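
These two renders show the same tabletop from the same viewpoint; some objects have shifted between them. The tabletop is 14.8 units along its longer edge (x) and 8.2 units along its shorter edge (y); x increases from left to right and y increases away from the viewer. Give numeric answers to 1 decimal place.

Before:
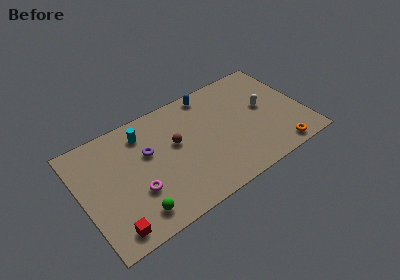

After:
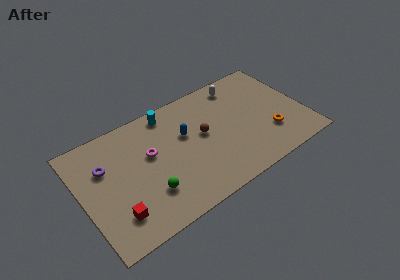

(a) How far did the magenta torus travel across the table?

2.4

The magenta torus was near (3.4, 2.8) before and (4.6, 4.9) after, so it travelled √(1.2² + 2.1²) ≈ 2.4 units.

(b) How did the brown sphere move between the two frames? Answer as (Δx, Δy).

(1.8, -0.3)

From the two frames, the brown sphere sits at roughly (6.3, 4.8) before and (8.1, 4.5) after.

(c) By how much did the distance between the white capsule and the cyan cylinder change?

-3.4

Before: roughly 8.2 units apart; after: 4.8. That's 3.4 units closer together.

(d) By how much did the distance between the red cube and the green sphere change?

+0.6

The distance was about 1.6 in the first image and 2.2 in the second, so they moved 0.6 units further apart.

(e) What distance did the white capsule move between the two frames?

2.8

The white capsule was near (12.3, 4.5) before and (11.0, 7.0) after, so it travelled √(1.3² + 2.5²) ≈ 2.8 units.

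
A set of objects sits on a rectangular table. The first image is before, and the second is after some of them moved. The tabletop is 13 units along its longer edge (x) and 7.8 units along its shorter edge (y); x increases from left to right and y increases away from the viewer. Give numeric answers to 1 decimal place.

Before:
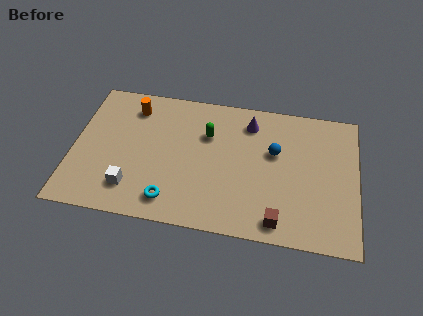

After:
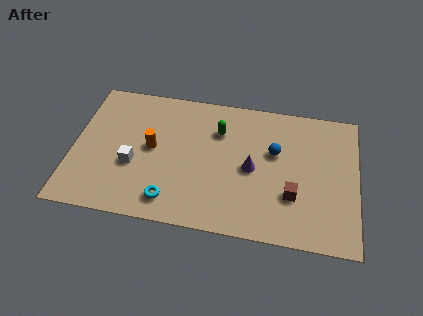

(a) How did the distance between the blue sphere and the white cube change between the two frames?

-0.5

Before: roughly 7.1 units apart; after: 6.6. That's 0.5 units closer together.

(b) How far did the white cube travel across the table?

1.3

The white cube was near (2.8, 1.7) before and (2.8, 3.0) after, so it travelled √(0.0² + 1.3²) ≈ 1.3 units.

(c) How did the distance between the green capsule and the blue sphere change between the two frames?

-0.4

Before: roughly 3.1 units apart; after: 2.7. That's 0.4 units closer together.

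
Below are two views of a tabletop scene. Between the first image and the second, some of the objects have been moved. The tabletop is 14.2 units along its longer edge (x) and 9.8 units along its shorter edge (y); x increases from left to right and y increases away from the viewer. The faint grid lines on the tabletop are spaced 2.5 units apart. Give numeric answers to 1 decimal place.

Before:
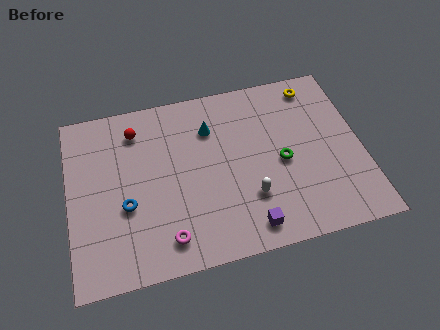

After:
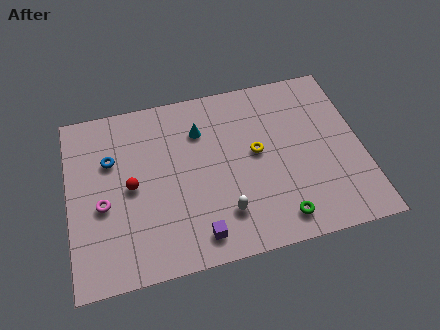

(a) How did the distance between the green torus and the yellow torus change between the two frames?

-0.4

Before: roughly 4.4 units apart; after: 4.0. That's 0.4 units closer together.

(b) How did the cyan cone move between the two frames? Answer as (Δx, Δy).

(-0.5, 0.0)

The cyan cone started near (7.0, 7.2) and ended near (6.5, 7.2).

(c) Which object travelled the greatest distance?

the yellow torus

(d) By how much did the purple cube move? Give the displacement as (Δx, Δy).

(-2.4, 0.1)

From the two frames, the purple cube sits at roughly (8.4, 1.3) before and (6.0, 1.4) after.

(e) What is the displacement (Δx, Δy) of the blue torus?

(-0.6, 2.7)

The blue torus started near (2.7, 3.8) and ended near (2.1, 6.5).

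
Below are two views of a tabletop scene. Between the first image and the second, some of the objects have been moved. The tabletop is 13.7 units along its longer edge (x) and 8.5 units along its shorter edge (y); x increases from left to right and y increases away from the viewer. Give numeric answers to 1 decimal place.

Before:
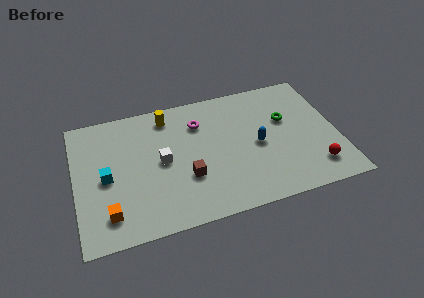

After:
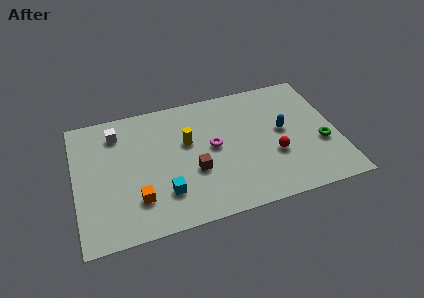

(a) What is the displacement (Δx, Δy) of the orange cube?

(1.5, 0.5)

The orange cube was at about (1.6, 1.7) and moved to about (3.1, 2.2).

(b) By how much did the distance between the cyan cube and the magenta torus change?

-2.0

The distance was about 5.5 in the first image and 3.5 in the second, so they moved 2.0 units closer together.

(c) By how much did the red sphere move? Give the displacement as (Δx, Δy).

(-2.0, 1.4)

From the two frames, the red sphere sits at roughly (12.3, 1.7) before and (10.3, 3.1) after.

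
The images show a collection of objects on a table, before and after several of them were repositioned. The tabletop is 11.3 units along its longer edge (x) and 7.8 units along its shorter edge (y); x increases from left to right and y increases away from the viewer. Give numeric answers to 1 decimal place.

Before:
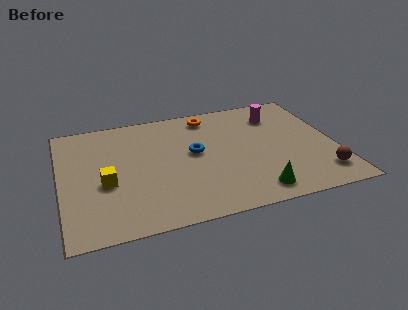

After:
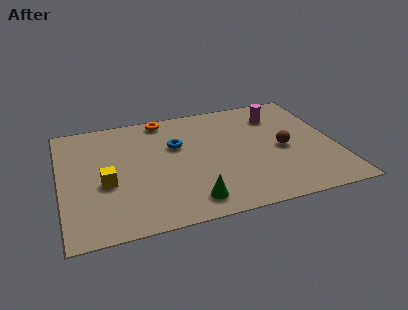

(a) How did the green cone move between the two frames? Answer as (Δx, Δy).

(-2.6, 0.1)

The green cone was at about (7.7, 1.1) and moved to about (5.1, 1.2).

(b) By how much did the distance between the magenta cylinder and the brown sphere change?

-2.3

The distance was about 4.7 in the first image and 2.4 in the second, so they moved 2.3 units closer together.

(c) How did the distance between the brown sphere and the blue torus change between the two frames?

-1.2

The distance was about 5.7 in the first image and 4.5 in the second, so they moved 1.2 units closer together.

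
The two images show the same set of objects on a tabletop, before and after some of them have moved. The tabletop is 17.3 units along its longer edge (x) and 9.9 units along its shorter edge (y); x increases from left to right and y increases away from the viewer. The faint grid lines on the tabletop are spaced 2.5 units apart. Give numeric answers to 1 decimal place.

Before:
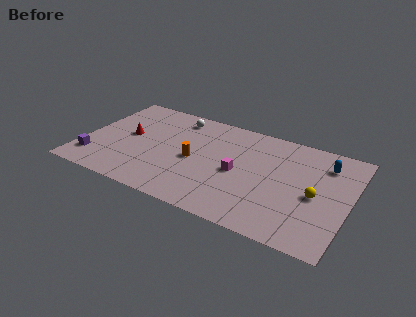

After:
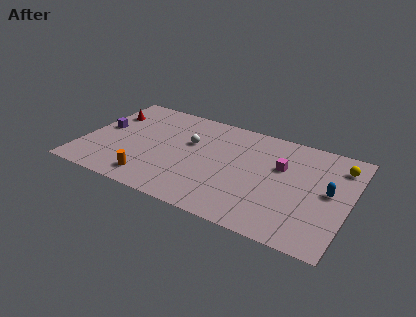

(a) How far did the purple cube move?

3.3

From (1.0, 2.1) to (1.1, 5.4), the purple cube covered √(0.1² + 3.3²) ≈ 3.3 units.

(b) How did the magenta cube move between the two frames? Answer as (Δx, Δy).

(2.6, 1.7)

From the two frames, the magenta cube sits at roughly (10.2, 4.6) before and (12.8, 6.3) after.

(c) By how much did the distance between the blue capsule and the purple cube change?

-0.6

The distance was about 15.5 in the first image and 14.9 in the second, so they moved 0.6 units closer together.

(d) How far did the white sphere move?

2.5

The white sphere moved from about (5.6, 8.4) to (6.8, 6.2), a distance of √(1.2² + 2.2²) ≈ 2.5.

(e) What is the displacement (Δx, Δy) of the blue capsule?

(0.5, -2.5)

The blue capsule started near (15.5, 7.7) and ended near (16.0, 5.2).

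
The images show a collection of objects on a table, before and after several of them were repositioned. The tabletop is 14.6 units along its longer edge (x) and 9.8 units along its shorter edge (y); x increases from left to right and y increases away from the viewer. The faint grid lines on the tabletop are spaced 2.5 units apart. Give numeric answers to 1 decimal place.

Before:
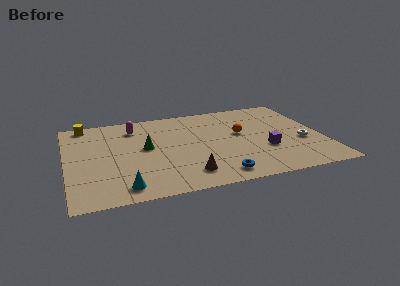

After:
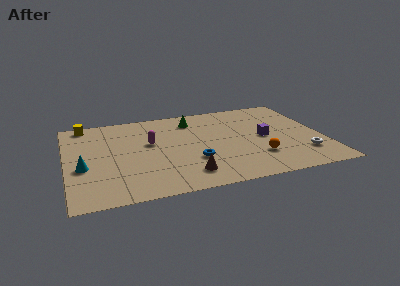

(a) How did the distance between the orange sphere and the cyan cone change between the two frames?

+1.7

The distance was about 8.2 in the first image and 9.9 in the second, so they moved 1.7 units further apart.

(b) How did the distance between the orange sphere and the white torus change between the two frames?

-1.2

They were about 3.8 units apart before and 2.6 after — 1.2 units closer together.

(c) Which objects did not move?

the brown cone and the yellow cube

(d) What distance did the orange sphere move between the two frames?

3.0

From (10.0, 5.6) to (10.7, 2.7), the orange sphere covered √(0.7² + 2.9²) ≈ 3.0 units.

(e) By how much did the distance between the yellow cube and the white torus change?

+0.5

The distance was about 13.2 in the first image and 13.7 in the second, so they moved 0.5 units further apart.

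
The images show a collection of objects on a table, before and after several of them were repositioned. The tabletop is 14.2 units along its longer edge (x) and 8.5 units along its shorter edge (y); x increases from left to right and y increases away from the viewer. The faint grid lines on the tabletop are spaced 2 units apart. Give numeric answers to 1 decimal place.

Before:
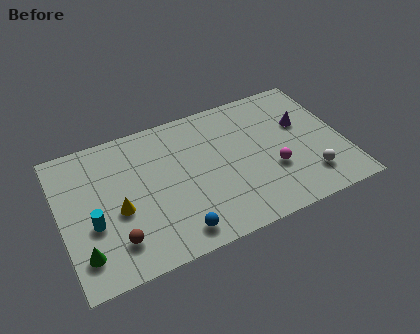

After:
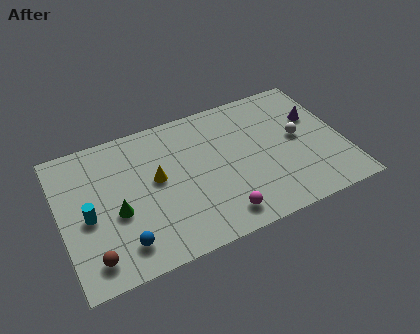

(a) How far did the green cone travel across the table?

2.5

From (0.9, 1.8) to (2.7, 3.5), the green cone covered √(1.8² + 1.7²) ≈ 2.5 units.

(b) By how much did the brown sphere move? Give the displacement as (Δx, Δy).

(-1.2, -0.5)

From the two frames, the brown sphere sits at roughly (2.5, 1.9) before and (1.3, 1.4) after.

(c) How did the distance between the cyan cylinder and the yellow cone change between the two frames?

+2.3

The distance was about 1.3 in the first image and 3.6 in the second, so they moved 2.3 units further apart.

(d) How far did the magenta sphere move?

3.4

The magenta sphere was near (10.5, 3.0) before and (7.6, 1.3) after, so it travelled √(2.9² + 1.7²) ≈ 3.4 units.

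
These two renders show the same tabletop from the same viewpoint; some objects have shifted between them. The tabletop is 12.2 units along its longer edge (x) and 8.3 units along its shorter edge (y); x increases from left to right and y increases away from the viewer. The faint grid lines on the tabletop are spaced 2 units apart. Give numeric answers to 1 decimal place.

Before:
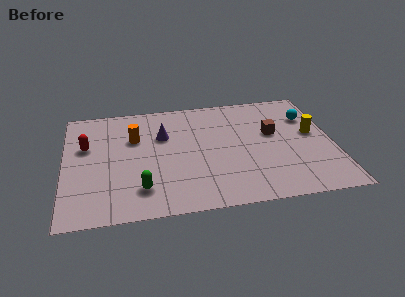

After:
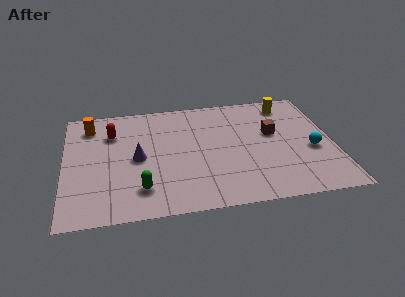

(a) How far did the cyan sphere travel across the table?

2.5

From (11.2, 5.9) to (11.2, 3.4), the cyan sphere covered √(0.0² + 2.5²) ≈ 2.5 units.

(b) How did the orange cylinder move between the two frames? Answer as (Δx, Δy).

(-2.0, 1.2)

From the two frames, the orange cylinder sits at roughly (3.2, 5.5) before and (1.2, 6.7) after.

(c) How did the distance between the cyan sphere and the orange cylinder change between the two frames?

+2.5

Before: roughly 8.0 units apart; after: 10.5. That's 2.5 units further apart.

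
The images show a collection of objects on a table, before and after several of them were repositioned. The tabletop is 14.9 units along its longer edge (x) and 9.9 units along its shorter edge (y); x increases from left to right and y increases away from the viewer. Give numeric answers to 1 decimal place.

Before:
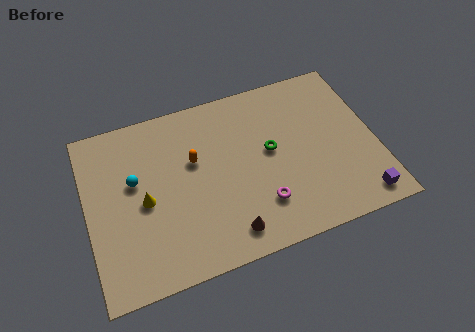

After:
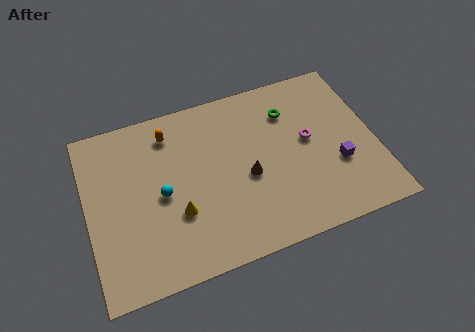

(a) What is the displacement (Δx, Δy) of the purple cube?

(-0.9, 2.3)

The purple cube was at about (13.7, 1.2) and moved to about (12.8, 3.5).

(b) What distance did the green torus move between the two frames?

2.3

The green torus was near (9.5, 5.4) before and (10.7, 7.4) after, so it travelled √(1.2² + 2.0²) ≈ 2.3 units.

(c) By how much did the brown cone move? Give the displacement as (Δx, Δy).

(1.3, 2.8)

The brown cone was at about (6.9, 1.5) and moved to about (8.2, 4.3).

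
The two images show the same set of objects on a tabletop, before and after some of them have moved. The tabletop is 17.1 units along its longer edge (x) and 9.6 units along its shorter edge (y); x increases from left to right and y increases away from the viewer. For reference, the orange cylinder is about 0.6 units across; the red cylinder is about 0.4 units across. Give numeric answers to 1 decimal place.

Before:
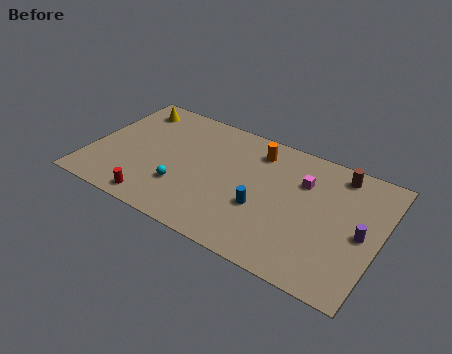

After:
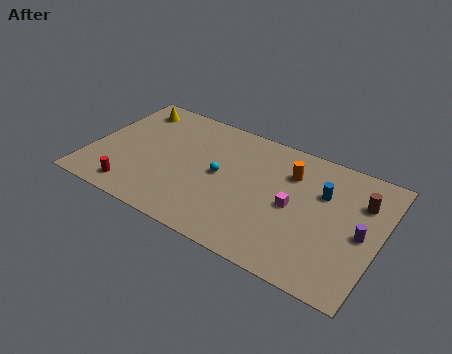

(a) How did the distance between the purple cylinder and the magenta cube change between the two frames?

-0.3

Before: roughly 4.3 units apart; after: 4.0. That's 0.3 units closer together.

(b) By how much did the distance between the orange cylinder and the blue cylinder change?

-2.2

The distance was about 4.3 in the first image and 2.1 in the second, so they moved 2.2 units closer together.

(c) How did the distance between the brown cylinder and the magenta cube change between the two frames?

+1.8

Before: roughly 2.5 units apart; after: 4.3. That's 1.8 units further apart.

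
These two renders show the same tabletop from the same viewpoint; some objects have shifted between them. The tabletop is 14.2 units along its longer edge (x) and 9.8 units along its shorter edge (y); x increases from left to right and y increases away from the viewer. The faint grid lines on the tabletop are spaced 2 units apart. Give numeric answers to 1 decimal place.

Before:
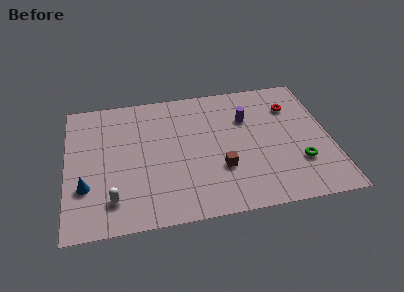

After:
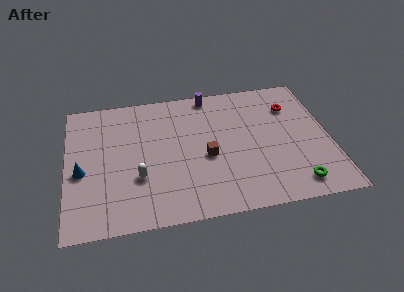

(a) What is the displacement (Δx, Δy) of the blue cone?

(-0.2, 1.1)

The blue cone started near (1.0, 3.1) and ended near (0.8, 4.2).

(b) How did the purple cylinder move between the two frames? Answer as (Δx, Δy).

(-1.9, 2.2)

The purple cylinder started near (9.8, 6.7) and ended near (7.9, 8.9).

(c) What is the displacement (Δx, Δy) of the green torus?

(-0.3, -1.5)

From the two frames, the green torus sits at roughly (12.4, 2.9) before and (12.1, 1.4) after.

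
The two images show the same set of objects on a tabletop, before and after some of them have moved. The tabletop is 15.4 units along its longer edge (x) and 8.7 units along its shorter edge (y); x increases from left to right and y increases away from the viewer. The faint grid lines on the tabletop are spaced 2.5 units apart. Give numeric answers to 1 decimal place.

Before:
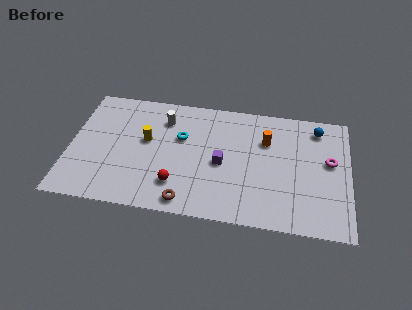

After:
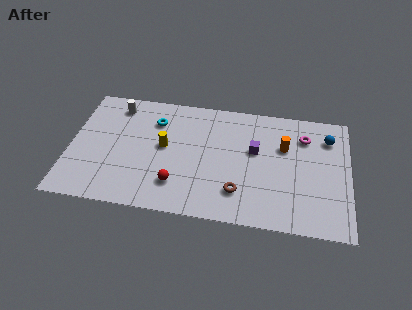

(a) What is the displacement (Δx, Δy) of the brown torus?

(2.8, 1.1)

From the two frames, the brown torus sits at roughly (6.6, 1.0) before and (9.4, 2.1) after.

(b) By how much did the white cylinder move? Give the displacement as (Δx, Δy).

(-2.7, 0.6)

From the two frames, the white cylinder sits at roughly (5.1, 6.7) before and (2.4, 7.3) after.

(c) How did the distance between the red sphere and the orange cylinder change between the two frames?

+0.6

The distance was about 6.2 in the first image and 6.8 in the second, so they moved 0.6 units further apart.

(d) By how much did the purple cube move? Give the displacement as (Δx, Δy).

(1.8, 1.2)

From the two frames, the purple cube sits at roughly (8.4, 4.0) before and (10.2, 5.2) after.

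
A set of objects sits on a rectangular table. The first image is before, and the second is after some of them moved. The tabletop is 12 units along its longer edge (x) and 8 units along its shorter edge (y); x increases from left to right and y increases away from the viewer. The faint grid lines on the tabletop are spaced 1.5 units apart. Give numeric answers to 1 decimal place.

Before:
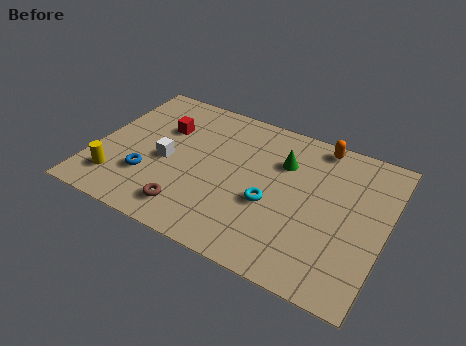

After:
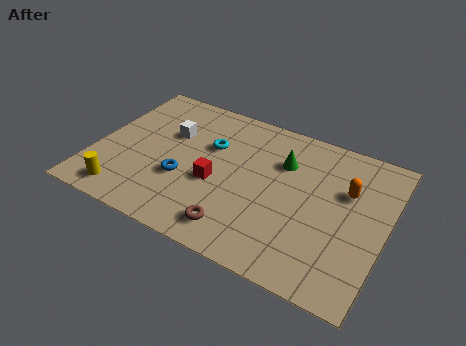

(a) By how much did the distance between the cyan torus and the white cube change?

-2.7

Before: roughly 4.4 units apart; after: 1.7. That's 2.7 units closer together.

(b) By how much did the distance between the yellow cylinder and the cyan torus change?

-1.3

They were about 6.4 units apart before and 5.1 after — 1.3 units closer together.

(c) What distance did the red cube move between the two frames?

3.3

The red cube was near (2.6, 5.4) before and (5.1, 3.3) after, so it travelled √(2.5² + 2.1²) ≈ 3.3 units.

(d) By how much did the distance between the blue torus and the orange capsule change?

-1.2

They were about 8.1 units apart before and 6.9 after — 1.2 units closer together.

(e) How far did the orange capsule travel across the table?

2.4

From (8.9, 7.2) to (10.3, 5.2), the orange capsule covered √(1.4² + 2.0²) ≈ 2.4 units.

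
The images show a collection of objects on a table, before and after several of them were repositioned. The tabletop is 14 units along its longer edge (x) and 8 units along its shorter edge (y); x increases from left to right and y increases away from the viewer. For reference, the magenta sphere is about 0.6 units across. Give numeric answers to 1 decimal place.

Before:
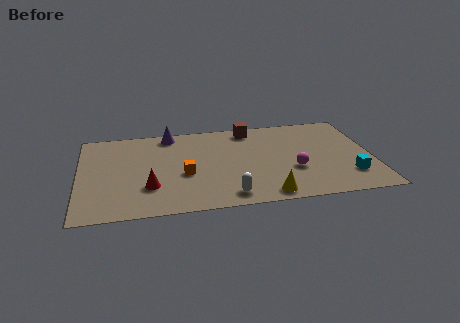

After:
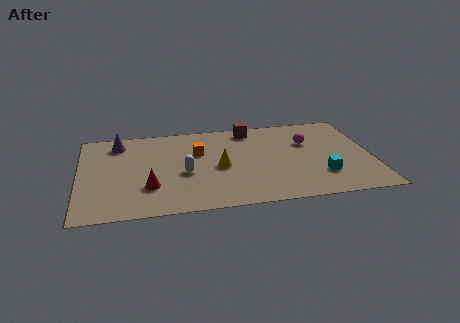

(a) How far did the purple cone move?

2.5

The purple cone was near (4.4, 7.1) before and (1.9, 6.6) after, so it travelled √(2.5² + 0.5²) ≈ 2.5 units.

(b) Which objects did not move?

the red cone and the brown cube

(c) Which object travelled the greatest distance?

the yellow cone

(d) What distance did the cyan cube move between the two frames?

1.3

From (12.8, 2.0) to (11.5, 2.2), the cyan cube covered √(1.3² + 0.2²) ≈ 1.3 units.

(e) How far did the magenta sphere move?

2.5

The magenta sphere was near (10.2, 2.9) before and (11.0, 5.3) after, so it travelled √(0.8² + 2.4²) ≈ 2.5 units.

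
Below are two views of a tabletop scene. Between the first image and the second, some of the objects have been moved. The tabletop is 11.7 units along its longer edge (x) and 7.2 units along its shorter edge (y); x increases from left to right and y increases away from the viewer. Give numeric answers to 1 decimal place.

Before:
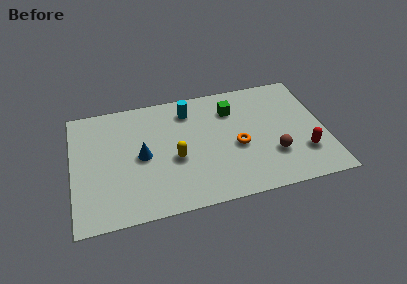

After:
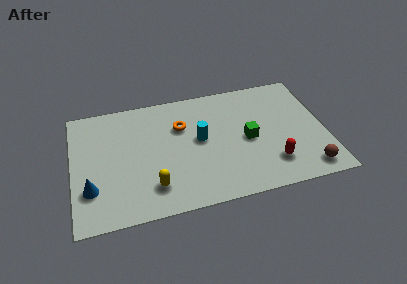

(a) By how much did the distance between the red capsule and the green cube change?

-2.6

The distance was about 4.6 in the first image and 2.0 in the second, so they moved 2.6 units closer together.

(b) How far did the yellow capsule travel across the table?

1.8

The yellow capsule moved from about (4.7, 3.0) to (3.6, 1.6), a distance of √(1.1² + 1.4²) ≈ 1.8.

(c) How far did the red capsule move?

1.5

The red capsule moved from about (10.6, 2.0) to (9.1, 1.7), a distance of √(1.5² + 0.3²) ≈ 1.5.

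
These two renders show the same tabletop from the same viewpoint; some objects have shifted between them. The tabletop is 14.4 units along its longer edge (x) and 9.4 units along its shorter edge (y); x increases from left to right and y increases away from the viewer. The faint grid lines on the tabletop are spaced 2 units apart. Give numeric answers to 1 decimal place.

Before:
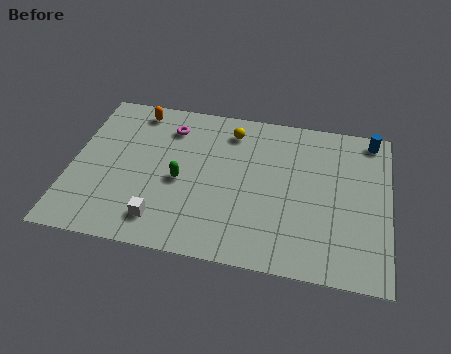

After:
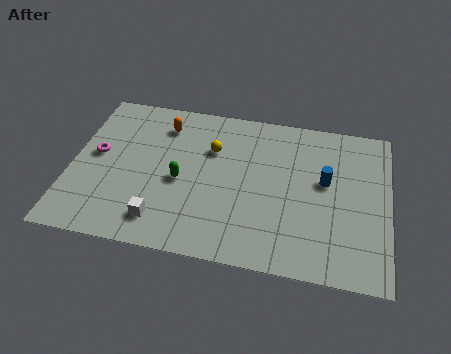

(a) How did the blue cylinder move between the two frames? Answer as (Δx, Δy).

(-2.0, -3.0)

The blue cylinder was at about (13.5, 8.4) and moved to about (11.5, 5.4).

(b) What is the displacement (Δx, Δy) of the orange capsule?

(1.3, -0.7)

The orange capsule was at about (2.7, 8.2) and moved to about (4.0, 7.5).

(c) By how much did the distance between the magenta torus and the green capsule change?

+0.7

Before: roughly 3.3 units apart; after: 4.0. That's 0.7 units further apart.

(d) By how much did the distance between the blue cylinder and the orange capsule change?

-3.0

Before: roughly 10.8 units apart; after: 7.8. That's 3.0 units closer together.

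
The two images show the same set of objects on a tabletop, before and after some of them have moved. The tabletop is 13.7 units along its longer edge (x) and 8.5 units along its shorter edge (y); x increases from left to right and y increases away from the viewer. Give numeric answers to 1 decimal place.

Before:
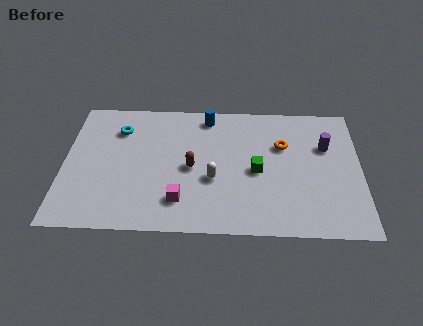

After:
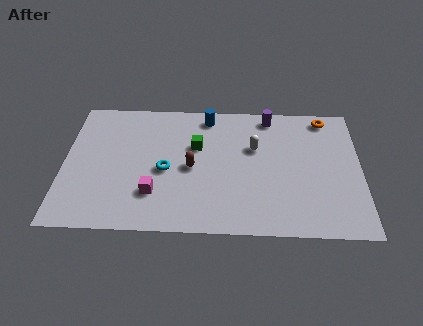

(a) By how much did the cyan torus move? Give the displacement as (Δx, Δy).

(2.2, -2.6)

The cyan torus was at about (2.5, 6.4) and moved to about (4.7, 3.8).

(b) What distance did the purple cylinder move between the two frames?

3.2

The purple cylinder was near (12.1, 5.6) before and (9.5, 7.5) after, so it travelled √(2.6² + 1.9²) ≈ 3.2 units.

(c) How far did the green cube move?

3.2

The green cube was near (8.9, 3.9) before and (6.1, 5.4) after, so it travelled √(2.8² + 1.5²) ≈ 3.2 units.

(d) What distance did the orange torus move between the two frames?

2.8

The orange torus moved from about (10.1, 5.6) to (12.1, 7.5), a distance of √(2.0² + 1.9²) ≈ 2.8.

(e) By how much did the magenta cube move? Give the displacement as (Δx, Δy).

(-1.2, 0.4)

The magenta cube started near (5.4, 1.9) and ended near (4.2, 2.3).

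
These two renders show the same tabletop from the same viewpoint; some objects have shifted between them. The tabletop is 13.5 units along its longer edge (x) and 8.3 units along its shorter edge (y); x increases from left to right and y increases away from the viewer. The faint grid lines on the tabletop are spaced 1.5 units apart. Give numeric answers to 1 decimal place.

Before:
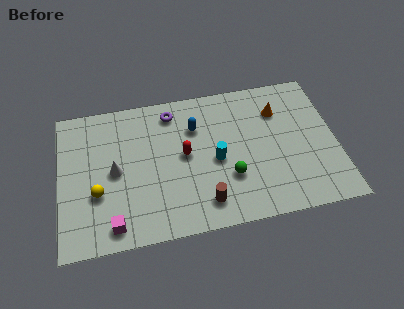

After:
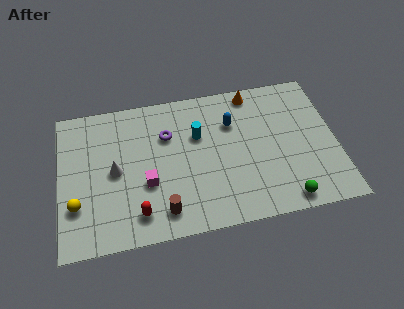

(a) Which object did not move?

the white cone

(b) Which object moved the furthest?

the red capsule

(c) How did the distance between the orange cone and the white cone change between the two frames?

-0.7

Before: roughly 8.3 units apart; after: 7.6. That's 0.7 units closer together.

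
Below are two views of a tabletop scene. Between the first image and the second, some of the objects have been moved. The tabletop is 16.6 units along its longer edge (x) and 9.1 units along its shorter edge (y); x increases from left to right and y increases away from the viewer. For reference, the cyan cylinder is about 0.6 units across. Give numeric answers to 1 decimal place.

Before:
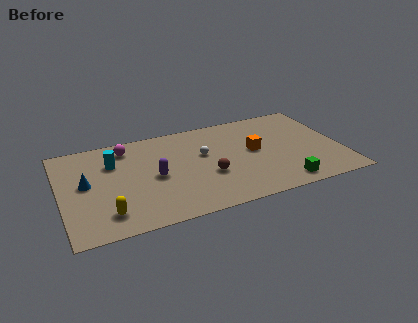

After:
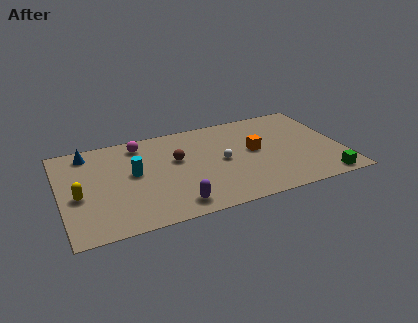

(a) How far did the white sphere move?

1.4

The white sphere moved from about (8.5, 5.5) to (9.5, 4.5), a distance of √(1.0² + 1.0²) ≈ 1.4.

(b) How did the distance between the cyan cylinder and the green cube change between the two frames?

+0.7

Before: roughly 10.9 units apart; after: 11.6. That's 0.7 units further apart.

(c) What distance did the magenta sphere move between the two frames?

0.8

The magenta sphere was near (4.1, 7.6) before and (4.9, 7.7) after, so it travelled √(0.8² + 0.1²) ≈ 0.8 units.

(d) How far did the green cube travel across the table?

2.4

The green cube moved from about (12.8, 1.2) to (15.2, 0.9), a distance of √(2.4² + 0.3²) ≈ 2.4.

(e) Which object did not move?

the orange cube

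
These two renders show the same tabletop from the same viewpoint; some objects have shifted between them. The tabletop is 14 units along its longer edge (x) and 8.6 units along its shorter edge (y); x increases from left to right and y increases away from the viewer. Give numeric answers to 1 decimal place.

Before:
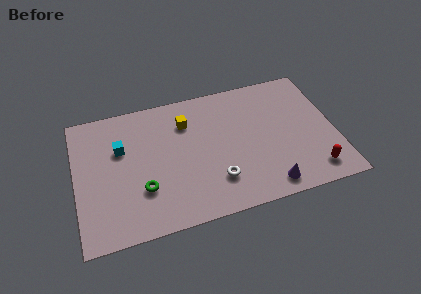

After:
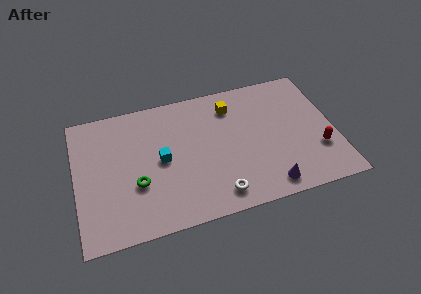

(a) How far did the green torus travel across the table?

0.5

The green torus moved from about (3.5, 2.7) to (3.2, 3.1), a distance of √(0.3² + 0.4²) ≈ 0.5.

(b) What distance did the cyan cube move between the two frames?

2.5

The cyan cube moved from about (2.5, 5.6) to (4.6, 4.3), a distance of √(2.1² + 1.3²) ≈ 2.5.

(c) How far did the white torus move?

0.9

From (7.4, 2.2) to (7.4, 1.3), the white torus covered √(0.0² + 0.9²) ≈ 0.9 units.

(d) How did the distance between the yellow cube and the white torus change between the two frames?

+1.2

They were about 4.4 units apart before and 5.6 after — 1.2 units further apart.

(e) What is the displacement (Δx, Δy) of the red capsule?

(0.4, 1.3)

The red capsule started near (12.6, 1.4) and ended near (13.0, 2.7).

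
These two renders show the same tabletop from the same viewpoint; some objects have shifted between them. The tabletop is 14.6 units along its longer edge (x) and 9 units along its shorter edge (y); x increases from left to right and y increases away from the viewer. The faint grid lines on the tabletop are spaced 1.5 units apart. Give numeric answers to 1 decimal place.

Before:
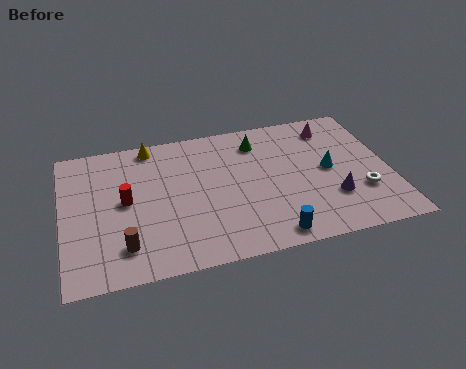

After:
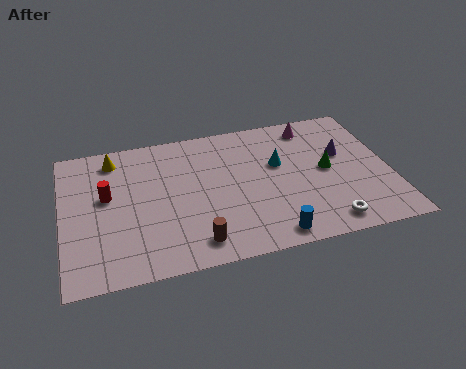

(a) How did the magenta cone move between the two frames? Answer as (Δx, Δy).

(-0.9, 0.3)

The magenta cone was at about (12.3, 7.4) and moved to about (11.4, 7.7).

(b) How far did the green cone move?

3.9

The green cone was near (8.9, 7.2) before and (11.8, 4.6) after, so it travelled √(2.9² + 2.6²) ≈ 3.9 units.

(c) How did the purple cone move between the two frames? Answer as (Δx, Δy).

(0.7, 2.8)

From the two frames, the purple cone sits at roughly (11.9, 2.7) before and (12.6, 5.5) after.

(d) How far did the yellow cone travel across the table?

1.8

The yellow cone was near (4.1, 8.1) before and (2.4, 7.6) after, so it travelled √(1.7² + 0.5²) ≈ 1.8 units.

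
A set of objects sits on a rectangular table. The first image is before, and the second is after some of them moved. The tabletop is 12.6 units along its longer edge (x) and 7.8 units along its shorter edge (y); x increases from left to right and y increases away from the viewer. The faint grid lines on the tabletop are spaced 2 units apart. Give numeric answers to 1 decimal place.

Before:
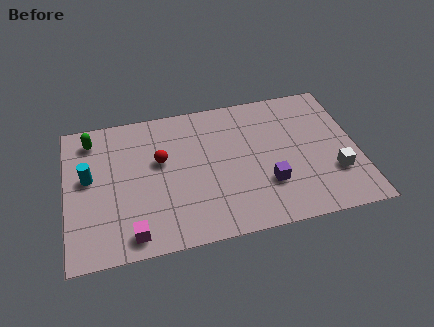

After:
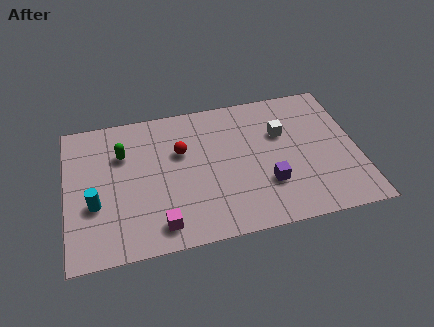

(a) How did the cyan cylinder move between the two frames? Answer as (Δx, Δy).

(0.2, -1.5)

From the two frames, the cyan cylinder sits at roughly (1.0, 4.4) before and (1.2, 2.9) after.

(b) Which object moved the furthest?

the white cube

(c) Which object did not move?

the purple cube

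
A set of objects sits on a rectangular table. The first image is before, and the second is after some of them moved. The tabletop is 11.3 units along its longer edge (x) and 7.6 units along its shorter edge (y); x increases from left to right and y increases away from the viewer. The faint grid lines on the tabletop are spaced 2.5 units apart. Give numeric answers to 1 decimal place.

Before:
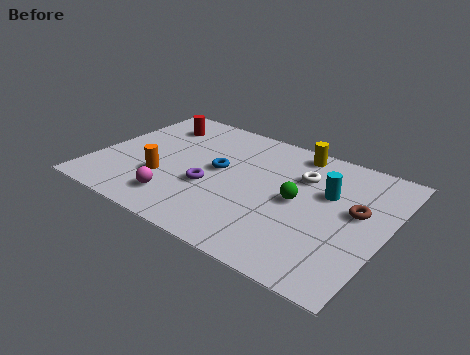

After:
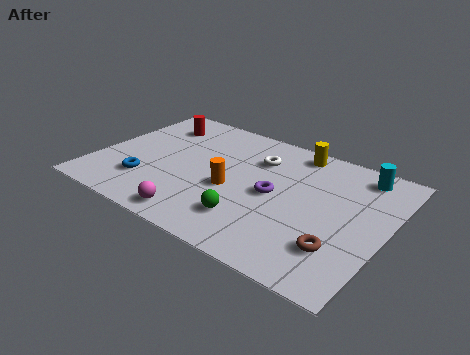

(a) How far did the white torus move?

1.8

The white torus was near (7.8, 5.3) before and (6.0, 5.5) after, so it travelled √(1.8² + 0.2²) ≈ 1.8 units.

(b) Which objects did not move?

the red cylinder and the yellow cylinder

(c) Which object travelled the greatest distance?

the blue torus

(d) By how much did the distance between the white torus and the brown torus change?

+2.7

The distance was about 2.5 in the first image and 5.2 in the second, so they moved 2.7 units further apart.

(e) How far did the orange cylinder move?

2.7

From (2.8, 2.5) to (5.4, 3.2), the orange cylinder covered √(2.6² + 0.7²) ≈ 2.7 units.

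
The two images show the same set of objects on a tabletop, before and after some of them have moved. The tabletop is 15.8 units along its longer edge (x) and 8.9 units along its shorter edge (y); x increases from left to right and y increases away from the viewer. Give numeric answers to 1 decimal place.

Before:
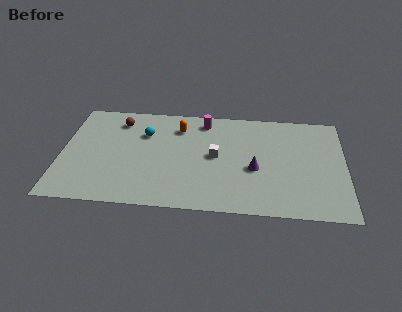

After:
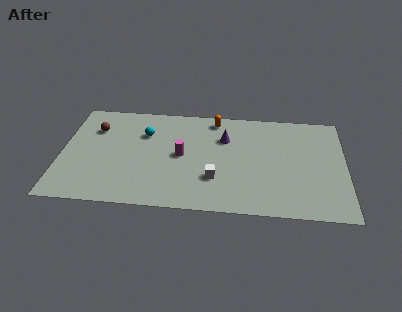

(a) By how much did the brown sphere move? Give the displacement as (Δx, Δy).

(-1.3, -0.8)

The brown sphere started near (3.1, 7.2) and ended near (1.8, 6.4).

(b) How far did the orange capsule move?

2.2

The orange capsule moved from about (6.5, 6.9) to (8.5, 7.8), a distance of √(2.0² + 0.9²) ≈ 2.2.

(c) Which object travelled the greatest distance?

the magenta cylinder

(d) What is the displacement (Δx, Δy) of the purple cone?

(-1.7, 2.5)

From the two frames, the purple cone sits at roughly (10.8, 3.7) before and (9.1, 6.2) after.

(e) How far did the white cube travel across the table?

1.9

The white cube moved from about (8.6, 4.6) to (8.6, 2.7), a distance of √(0.0² + 1.9²) ≈ 1.9.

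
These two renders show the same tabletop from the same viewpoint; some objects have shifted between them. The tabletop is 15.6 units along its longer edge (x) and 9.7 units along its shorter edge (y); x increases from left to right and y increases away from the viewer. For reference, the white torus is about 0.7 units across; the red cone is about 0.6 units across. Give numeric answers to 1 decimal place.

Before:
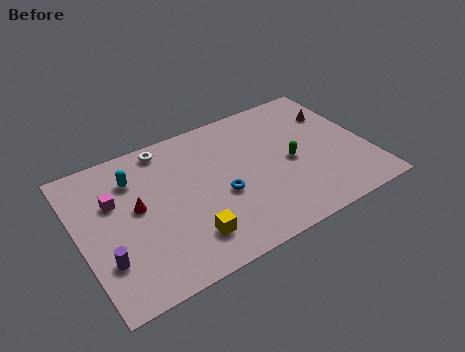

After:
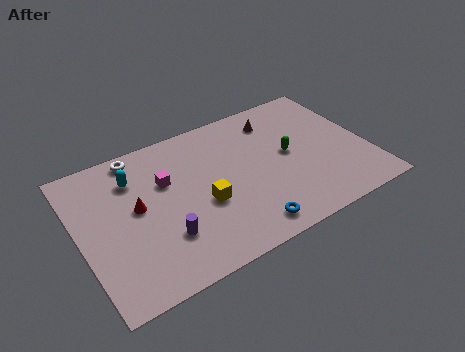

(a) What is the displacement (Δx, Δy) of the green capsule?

(0.0, 0.6)

The green capsule started near (11.4, 4.5) and ended near (11.4, 5.1).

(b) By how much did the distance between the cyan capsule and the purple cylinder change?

-0.4

The distance was about 5.0 in the first image and 4.6 in the second, so they moved 0.4 units closer together.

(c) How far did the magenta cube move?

2.8

The magenta cube was near (2.0, 6.3) before and (4.8, 6.3) after, so it travelled √(2.8² + 0.0²) ≈ 2.8 units.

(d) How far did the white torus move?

1.5

From (5.1, 8.6) to (3.6, 8.7), the white torus covered √(1.5² + 0.1²) ≈ 1.5 units.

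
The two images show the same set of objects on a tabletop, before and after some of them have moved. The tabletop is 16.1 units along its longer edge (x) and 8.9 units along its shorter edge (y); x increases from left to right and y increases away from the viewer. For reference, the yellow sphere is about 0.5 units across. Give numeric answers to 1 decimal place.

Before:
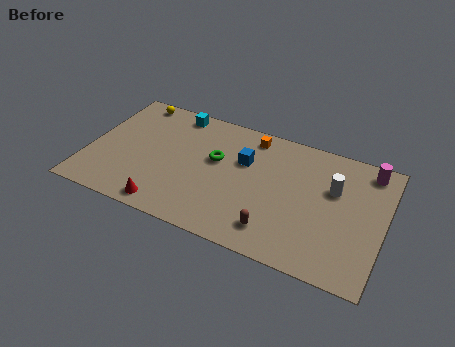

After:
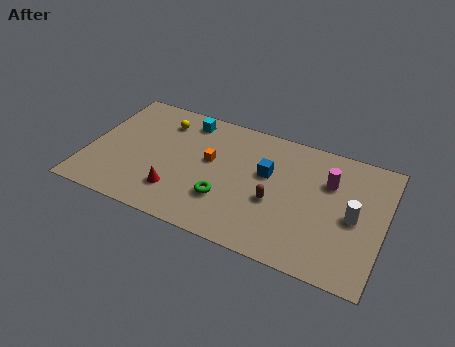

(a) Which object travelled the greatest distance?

the orange cube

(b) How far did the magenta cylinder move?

2.6

The magenta cylinder was near (15.0, 7.7) before and (13.0, 6.1) after, so it travelled √(2.0² + 1.6²) ≈ 2.6 units.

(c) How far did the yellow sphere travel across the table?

2.1

The yellow sphere moved from about (1.9, 8.0) to (3.7, 7.0), a distance of √(1.8² + 1.0²) ≈ 2.1.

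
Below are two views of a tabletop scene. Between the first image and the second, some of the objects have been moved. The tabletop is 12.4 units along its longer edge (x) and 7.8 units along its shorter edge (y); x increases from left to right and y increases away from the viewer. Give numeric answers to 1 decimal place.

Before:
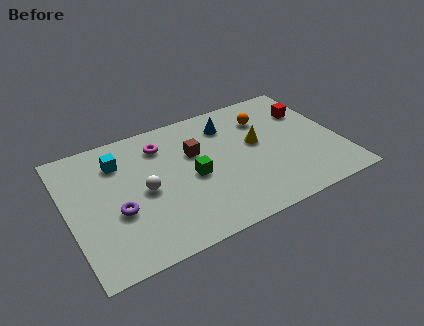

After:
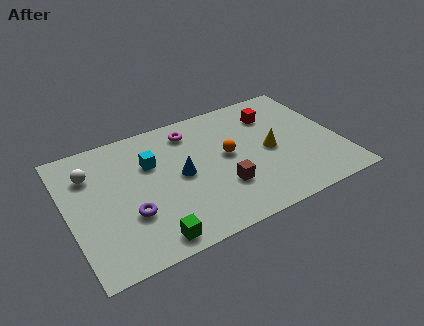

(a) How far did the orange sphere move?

2.6

From (9.3, 5.8) to (7.3, 4.2), the orange sphere covered √(2.0² + 1.6²) ≈ 2.6 units.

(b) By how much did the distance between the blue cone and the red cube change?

+1.3

Before: roughly 3.7 units apart; after: 5.0. That's 1.3 units further apart.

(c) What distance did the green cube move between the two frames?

3.5

The green cube moved from about (5.6, 3.6) to (3.3, 0.9), a distance of √(2.3² + 2.7²) ≈ 3.5.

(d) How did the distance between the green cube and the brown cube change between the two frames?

+2.4

They were about 1.4 units apart before and 3.8 after — 2.4 units further apart.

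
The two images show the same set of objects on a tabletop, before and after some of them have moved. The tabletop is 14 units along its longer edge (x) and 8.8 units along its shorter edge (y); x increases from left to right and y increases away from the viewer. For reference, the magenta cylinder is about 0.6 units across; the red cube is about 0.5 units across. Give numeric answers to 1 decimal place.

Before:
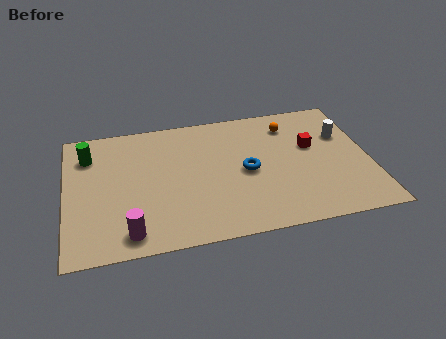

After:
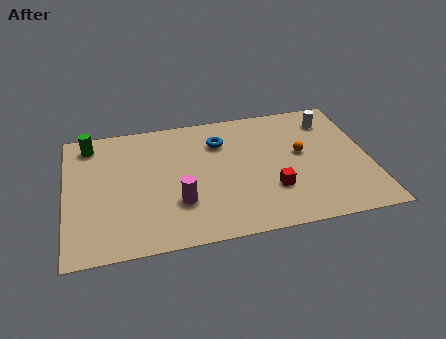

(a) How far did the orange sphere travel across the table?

2.1

The orange sphere moved from about (10.5, 7.0) to (10.9, 4.9), a distance of √(0.4² + 2.1²) ≈ 2.1.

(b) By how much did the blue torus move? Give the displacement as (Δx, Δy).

(-1.1, 2.3)

The blue torus was at about (8.3, 4.2) and moved to about (7.2, 6.5).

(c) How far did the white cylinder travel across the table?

1.3

The white cylinder was near (12.9, 5.8) before and (12.4, 7.0) after, so it travelled √(0.5² + 1.2²) ≈ 1.3 units.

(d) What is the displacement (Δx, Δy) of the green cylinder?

(0.1, 0.8)

The green cylinder was at about (1.1, 6.7) and moved to about (1.2, 7.5).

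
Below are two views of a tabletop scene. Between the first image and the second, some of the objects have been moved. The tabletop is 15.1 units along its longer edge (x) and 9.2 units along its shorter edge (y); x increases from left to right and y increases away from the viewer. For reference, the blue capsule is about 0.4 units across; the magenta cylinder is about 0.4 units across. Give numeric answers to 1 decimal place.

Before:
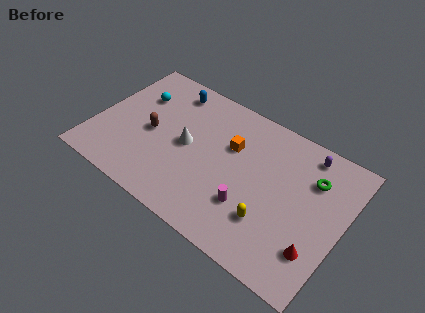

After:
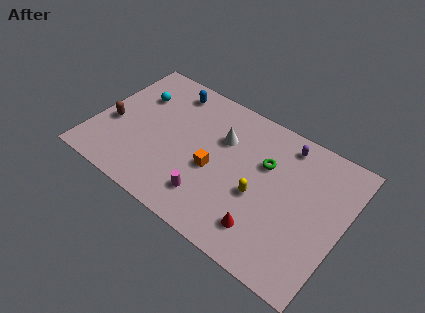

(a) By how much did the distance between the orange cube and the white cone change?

-0.6

They were about 2.9 units apart before and 2.3 after — 0.6 units closer together.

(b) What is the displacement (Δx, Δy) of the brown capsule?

(-2.3, -0.6)

The brown capsule started near (3.4, 4.3) and ended near (1.1, 3.7).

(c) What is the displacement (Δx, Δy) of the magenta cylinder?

(-2.3, -0.8)

The magenta cylinder started near (9.8, 2.8) and ended near (7.5, 2.0).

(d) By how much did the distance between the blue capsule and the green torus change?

-2.6

Before: roughly 9.2 units apart; after: 6.6. That's 2.6 units closer together.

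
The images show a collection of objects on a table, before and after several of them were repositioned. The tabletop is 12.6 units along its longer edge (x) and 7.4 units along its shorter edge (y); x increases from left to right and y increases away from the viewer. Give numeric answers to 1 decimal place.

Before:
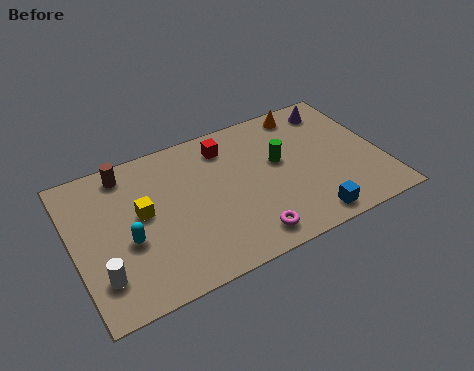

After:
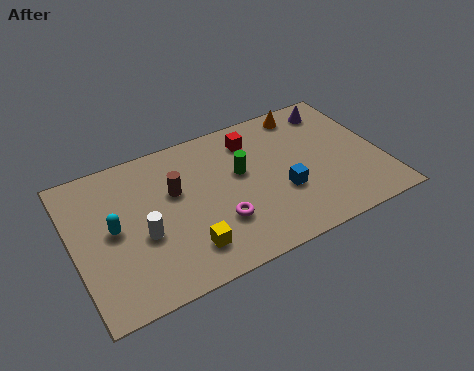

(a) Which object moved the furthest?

the yellow cube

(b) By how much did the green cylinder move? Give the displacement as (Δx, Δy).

(-1.6, 0.1)

From the two frames, the green cylinder sits at roughly (8.5, 4.3) before and (6.9, 4.4) after.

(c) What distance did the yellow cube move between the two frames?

2.9

The yellow cube moved from about (2.8, 4.1) to (4.3, 1.6), a distance of √(1.5² + 2.5²) ≈ 2.9.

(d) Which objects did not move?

the orange cone and the purple cone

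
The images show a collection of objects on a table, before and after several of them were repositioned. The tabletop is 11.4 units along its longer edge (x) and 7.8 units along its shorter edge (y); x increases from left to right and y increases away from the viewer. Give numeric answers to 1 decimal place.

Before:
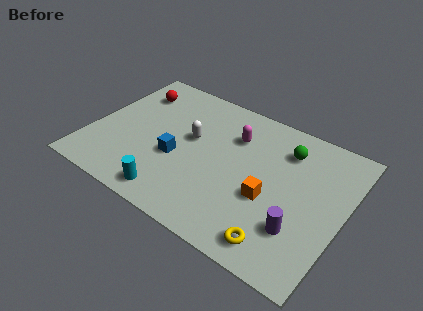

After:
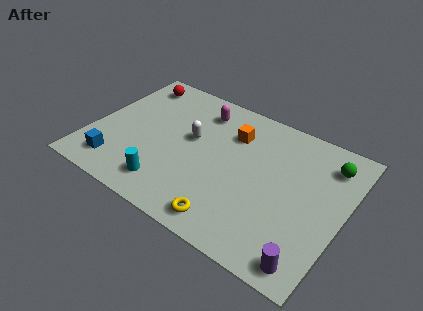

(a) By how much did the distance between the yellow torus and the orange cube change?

+2.6

They were about 2.2 units apart before and 4.8 after — 2.6 units further apart.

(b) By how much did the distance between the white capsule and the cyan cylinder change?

-0.4

They were about 3.5 units apart before and 3.1 after — 0.4 units closer together.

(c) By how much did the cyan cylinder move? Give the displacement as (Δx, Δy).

(-0.3, 0.4)

From the two frames, the cyan cylinder sits at roughly (4.2, 1.0) before and (3.9, 1.4) after.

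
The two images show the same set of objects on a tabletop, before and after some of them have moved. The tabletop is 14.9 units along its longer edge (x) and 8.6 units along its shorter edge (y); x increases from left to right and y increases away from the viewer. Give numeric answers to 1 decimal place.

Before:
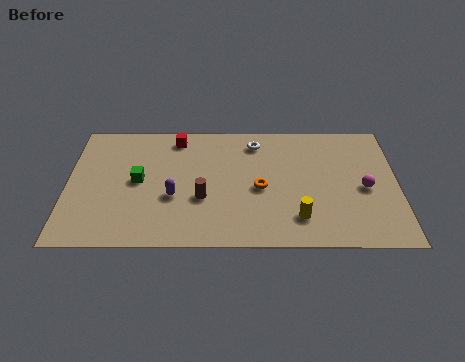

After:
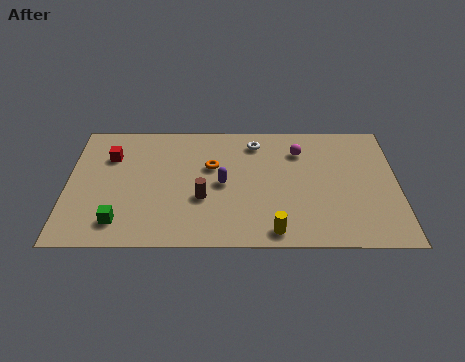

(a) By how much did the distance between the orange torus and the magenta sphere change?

-0.6

The distance was about 4.7 in the first image and 4.1 in the second, so they moved 0.6 units closer together.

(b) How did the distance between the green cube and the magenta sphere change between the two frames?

-0.7

Before: roughly 10.2 units apart; after: 9.5. That's 0.7 units closer together.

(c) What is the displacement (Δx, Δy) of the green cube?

(-0.8, -2.8)

The green cube started near (3.2, 4.4) and ended near (2.4, 1.6).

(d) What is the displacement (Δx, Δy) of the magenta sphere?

(-2.9, 2.6)

From the two frames, the magenta sphere sits at roughly (13.4, 3.9) before and (10.5, 6.5) after.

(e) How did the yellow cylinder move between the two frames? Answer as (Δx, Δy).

(-1.1, -0.9)

From the two frames, the yellow cylinder sits at roughly (10.4, 1.9) before and (9.3, 1.0) after.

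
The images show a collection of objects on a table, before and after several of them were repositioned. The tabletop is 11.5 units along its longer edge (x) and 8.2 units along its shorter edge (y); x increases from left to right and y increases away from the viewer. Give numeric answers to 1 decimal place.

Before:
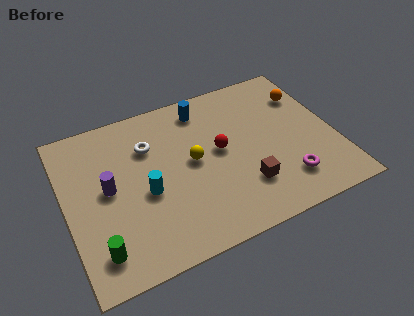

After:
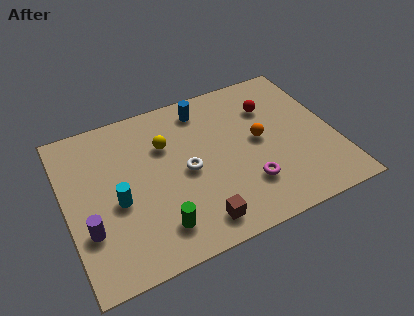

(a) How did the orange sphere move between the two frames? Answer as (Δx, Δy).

(-2.3, -1.7)

The orange sphere was at about (10.6, 6.0) and moved to about (8.3, 4.3).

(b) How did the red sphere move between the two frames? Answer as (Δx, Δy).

(2.4, 1.5)

From the two frames, the red sphere sits at roughly (6.6, 4.4) before and (9.0, 5.9) after.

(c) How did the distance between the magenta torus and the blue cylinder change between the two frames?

-1.0

They were about 5.9 units apart before and 4.9 after — 1.0 units closer together.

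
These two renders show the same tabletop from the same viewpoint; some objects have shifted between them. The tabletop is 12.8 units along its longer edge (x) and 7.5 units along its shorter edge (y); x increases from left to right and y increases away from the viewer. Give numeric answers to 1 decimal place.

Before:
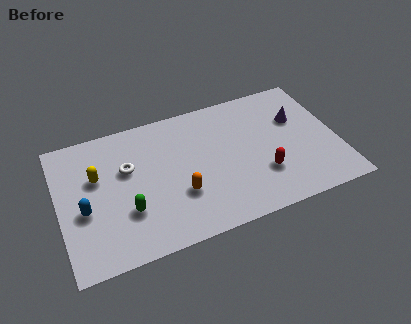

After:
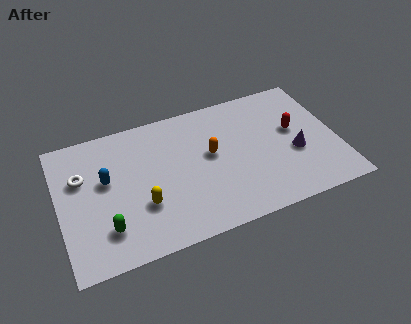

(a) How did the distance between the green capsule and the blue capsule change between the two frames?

+0.6

They were about 2.0 units apart before and 2.6 after — 0.6 units further apart.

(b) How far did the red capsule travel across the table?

2.6

The red capsule moved from about (9.2, 2.3) to (10.9, 4.3), a distance of √(1.7² + 2.0²) ≈ 2.6.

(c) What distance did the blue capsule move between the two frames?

1.7

The blue capsule moved from about (1.1, 3.1) to (2.2, 4.4), a distance of √(1.1² + 1.3²) ≈ 1.7.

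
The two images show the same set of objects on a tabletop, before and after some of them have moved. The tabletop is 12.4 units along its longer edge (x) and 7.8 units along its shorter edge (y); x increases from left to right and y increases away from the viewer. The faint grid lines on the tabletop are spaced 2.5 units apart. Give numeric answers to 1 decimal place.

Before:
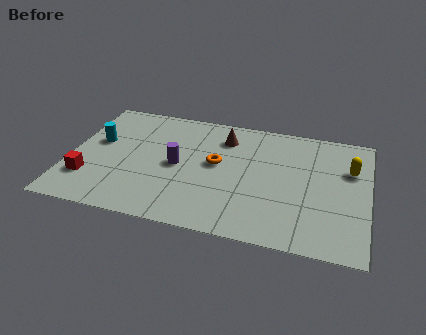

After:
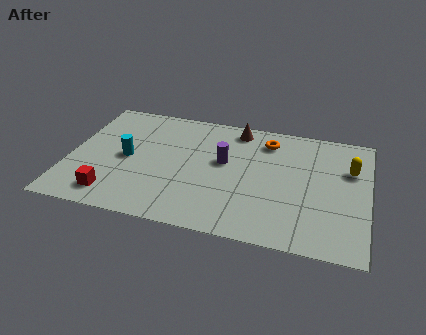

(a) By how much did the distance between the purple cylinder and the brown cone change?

-0.6

Before: roughly 2.9 units apart; after: 2.3. That's 0.6 units closer together.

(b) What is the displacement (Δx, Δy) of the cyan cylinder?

(1.3, -0.8)

From the two frames, the cyan cylinder sits at roughly (1.1, 4.6) before and (2.4, 3.8) after.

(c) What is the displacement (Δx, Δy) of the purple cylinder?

(1.9, 0.7)

The purple cylinder started near (4.5, 3.8) and ended near (6.4, 4.5).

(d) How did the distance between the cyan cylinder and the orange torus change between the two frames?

+1.2

The distance was about 5.0 in the first image and 6.2 in the second, so they moved 1.2 units further apart.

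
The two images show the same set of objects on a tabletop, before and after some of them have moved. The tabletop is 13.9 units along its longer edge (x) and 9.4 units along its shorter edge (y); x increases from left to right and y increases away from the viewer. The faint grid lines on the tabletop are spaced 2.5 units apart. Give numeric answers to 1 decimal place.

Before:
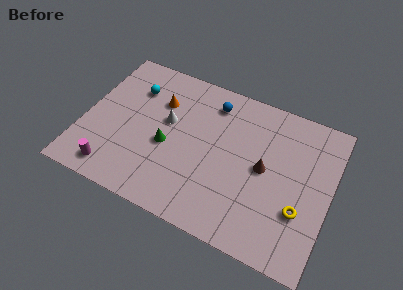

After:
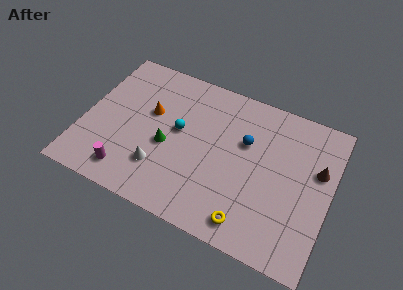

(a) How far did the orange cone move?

1.0

The orange cone moved from about (4.0, 6.6) to (3.6, 5.7), a distance of √(0.4² + 0.9²) ≈ 1.0.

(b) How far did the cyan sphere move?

3.3

The cyan sphere moved from about (2.5, 6.9) to (5.3, 5.2), a distance of √(2.8² + 1.7²) ≈ 3.3.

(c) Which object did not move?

the green cone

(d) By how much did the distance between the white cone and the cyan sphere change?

+0.3

They were about 2.5 units apart before and 2.8 after — 0.3 units further apart.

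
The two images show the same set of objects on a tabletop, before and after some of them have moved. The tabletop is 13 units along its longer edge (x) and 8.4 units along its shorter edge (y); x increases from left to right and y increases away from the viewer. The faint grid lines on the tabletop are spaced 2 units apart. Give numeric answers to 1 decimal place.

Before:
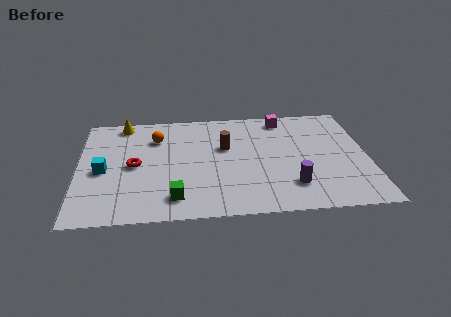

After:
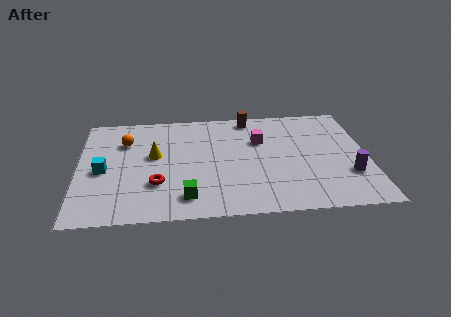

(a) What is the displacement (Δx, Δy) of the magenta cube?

(-1.1, -1.7)

From the two frames, the magenta cube sits at roughly (9.3, 7.3) before and (8.2, 5.6) after.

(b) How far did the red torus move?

1.8

The red torus was near (2.5, 4.1) before and (3.5, 2.6) after, so it travelled √(1.0² + 1.5²) ≈ 1.8 units.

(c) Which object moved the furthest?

the yellow cone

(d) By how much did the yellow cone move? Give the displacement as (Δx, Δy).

(1.4, -2.7)

The yellow cone started near (2.0, 7.5) and ended near (3.4, 4.8).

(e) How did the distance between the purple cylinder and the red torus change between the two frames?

+1.3

Before: roughly 7.3 units apart; after: 8.6. That's 1.3 units further apart.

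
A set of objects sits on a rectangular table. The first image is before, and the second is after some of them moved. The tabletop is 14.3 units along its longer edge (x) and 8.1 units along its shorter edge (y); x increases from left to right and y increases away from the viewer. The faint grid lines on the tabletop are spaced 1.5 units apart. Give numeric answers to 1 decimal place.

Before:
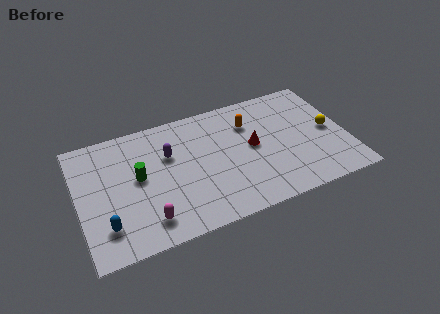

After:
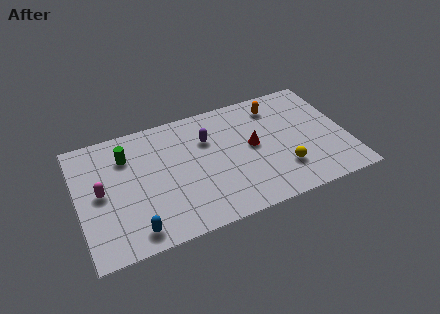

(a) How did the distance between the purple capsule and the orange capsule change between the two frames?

-0.5

Before: roughly 4.4 units apart; after: 3.9. That's 0.5 units closer together.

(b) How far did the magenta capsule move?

3.4

From (3.4, 1.5) to (1.2, 4.1), the magenta capsule covered √(2.2² + 2.6²) ≈ 3.4 units.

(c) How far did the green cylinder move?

1.7

From (3.2, 4.4) to (2.7, 6.0), the green cylinder covered √(0.5² + 1.6²) ≈ 1.7 units.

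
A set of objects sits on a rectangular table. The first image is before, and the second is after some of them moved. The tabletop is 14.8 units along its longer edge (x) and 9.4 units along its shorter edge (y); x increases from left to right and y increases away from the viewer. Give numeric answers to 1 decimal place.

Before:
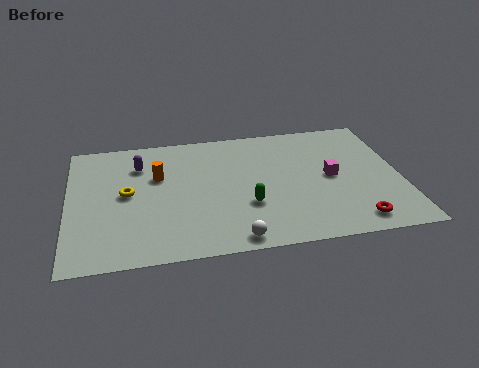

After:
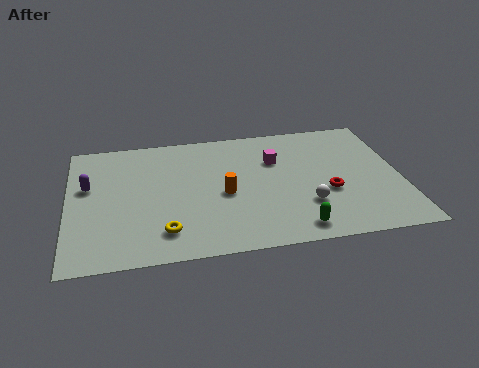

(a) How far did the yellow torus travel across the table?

3.4

The yellow torus was near (2.6, 4.9) before and (4.2, 1.9) after, so it travelled √(1.6² + 3.0²) ≈ 3.4 units.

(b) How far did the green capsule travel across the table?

2.8

The green capsule was near (7.9, 3.2) before and (9.9, 1.2) after, so it travelled √(2.0² + 2.0²) ≈ 2.8 units.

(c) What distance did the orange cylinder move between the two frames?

3.4

From (4.0, 6.0) to (6.9, 4.2), the orange cylinder covered √(2.9² + 1.8²) ≈ 3.4 units.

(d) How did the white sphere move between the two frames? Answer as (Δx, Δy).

(3.3, 1.9)

The white sphere was at about (7.2, 0.9) and moved to about (10.5, 2.8).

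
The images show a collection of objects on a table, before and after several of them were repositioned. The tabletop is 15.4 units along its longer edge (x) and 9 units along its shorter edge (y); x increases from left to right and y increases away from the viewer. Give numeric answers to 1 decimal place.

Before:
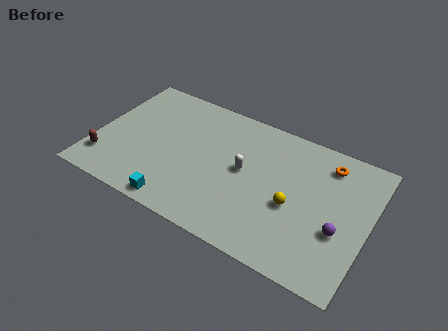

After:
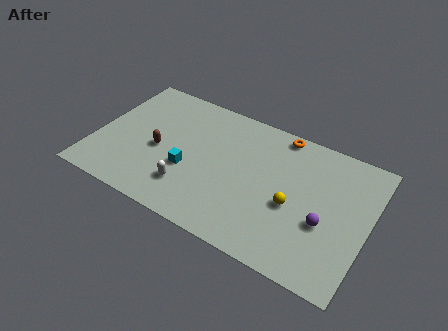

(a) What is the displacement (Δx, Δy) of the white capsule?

(-2.8, -2.6)

The white capsule started near (8.4, 4.8) and ended near (5.6, 2.2).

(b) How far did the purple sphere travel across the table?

0.8

The purple sphere moved from about (13.9, 3.4) to (13.1, 3.5), a distance of √(0.8² + 0.1²) ≈ 0.8.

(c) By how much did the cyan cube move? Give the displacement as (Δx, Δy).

(0.2, 2.5)

The cyan cube started near (5.2, 0.9) and ended near (5.4, 3.4).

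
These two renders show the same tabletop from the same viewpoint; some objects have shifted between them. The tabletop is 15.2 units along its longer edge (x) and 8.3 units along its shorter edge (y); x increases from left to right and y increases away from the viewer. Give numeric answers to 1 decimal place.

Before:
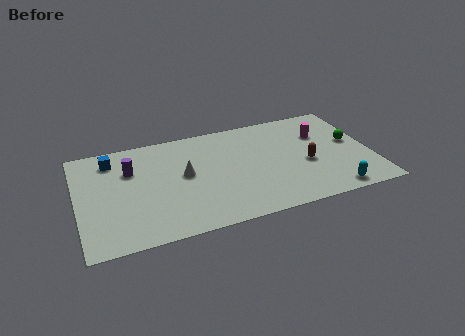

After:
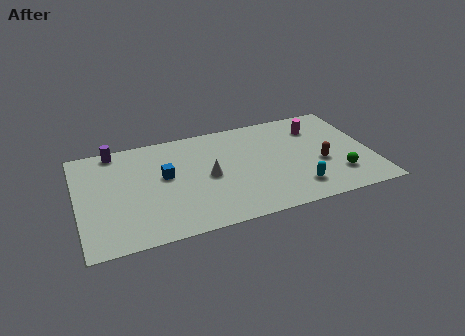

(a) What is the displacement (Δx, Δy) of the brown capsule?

(0.7, -0.2)

The brown capsule started near (11.8, 3.5) and ended near (12.5, 3.3).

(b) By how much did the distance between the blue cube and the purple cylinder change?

+2.3

They were about 1.4 units apart before and 3.7 after — 2.3 units further apart.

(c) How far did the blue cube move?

3.3

The blue cube moved from about (1.9, 6.8) to (4.5, 4.7), a distance of √(2.6² + 2.1²) ≈ 3.3.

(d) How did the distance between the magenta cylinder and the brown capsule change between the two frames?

+0.6

Before: roughly 2.4 units apart; after: 3.0. That's 0.6 units further apart.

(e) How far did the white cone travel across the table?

1.3

The white cone was near (5.5, 4.5) before and (6.7, 4.0) after, so it travelled √(1.2² + 0.5²) ≈ 1.3 units.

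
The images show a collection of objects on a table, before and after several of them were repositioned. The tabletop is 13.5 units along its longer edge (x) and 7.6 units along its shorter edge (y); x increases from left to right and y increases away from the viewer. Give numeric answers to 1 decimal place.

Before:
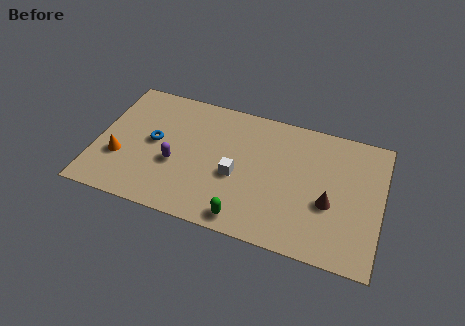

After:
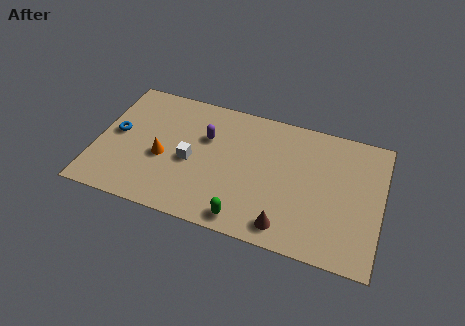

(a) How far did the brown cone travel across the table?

2.7

From (11.1, 3.0) to (9.2, 1.1), the brown cone covered √(1.9² + 1.9²) ≈ 2.7 units.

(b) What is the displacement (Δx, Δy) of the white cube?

(-2.2, 0.2)

From the two frames, the white cube sits at roughly (6.7, 3.2) before and (4.5, 3.4) after.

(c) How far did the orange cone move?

2.1

The orange cone moved from about (1.2, 2.6) to (3.2, 3.2), a distance of √(2.0² + 0.6²) ≈ 2.1.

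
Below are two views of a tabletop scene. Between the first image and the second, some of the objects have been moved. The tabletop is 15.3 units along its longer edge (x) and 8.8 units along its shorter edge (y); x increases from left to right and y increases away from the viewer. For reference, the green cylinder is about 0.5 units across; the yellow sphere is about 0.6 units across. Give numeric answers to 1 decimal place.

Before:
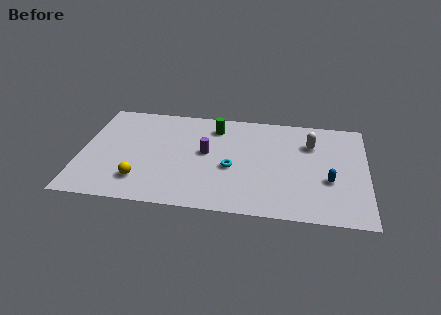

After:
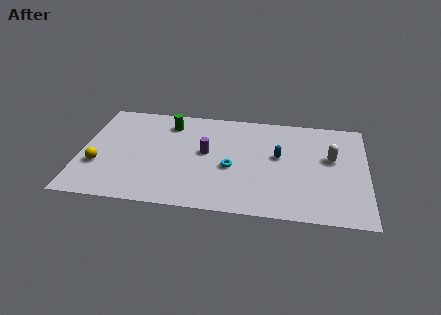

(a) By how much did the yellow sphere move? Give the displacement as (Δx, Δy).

(-2.3, 1.0)

The yellow sphere was at about (3.3, 2.0) and moved to about (1.0, 3.0).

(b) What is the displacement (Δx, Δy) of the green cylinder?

(-2.5, 0.0)

From the two frames, the green cylinder sits at roughly (7.1, 7.1) before and (4.6, 7.1) after.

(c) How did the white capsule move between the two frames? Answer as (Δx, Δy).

(1.1, -1.1)

From the two frames, the white capsule sits at roughly (12.3, 6.3) before and (13.4, 5.2) after.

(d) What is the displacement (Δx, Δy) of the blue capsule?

(-2.7, 1.7)

From the two frames, the blue capsule sits at roughly (13.3, 3.3) before and (10.6, 5.0) after.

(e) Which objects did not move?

the purple cylinder and the cyan torus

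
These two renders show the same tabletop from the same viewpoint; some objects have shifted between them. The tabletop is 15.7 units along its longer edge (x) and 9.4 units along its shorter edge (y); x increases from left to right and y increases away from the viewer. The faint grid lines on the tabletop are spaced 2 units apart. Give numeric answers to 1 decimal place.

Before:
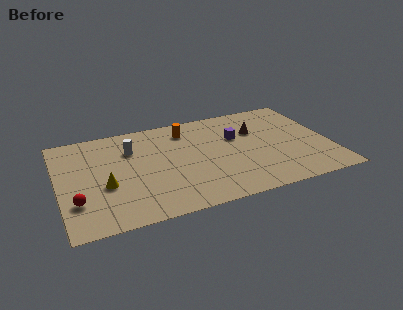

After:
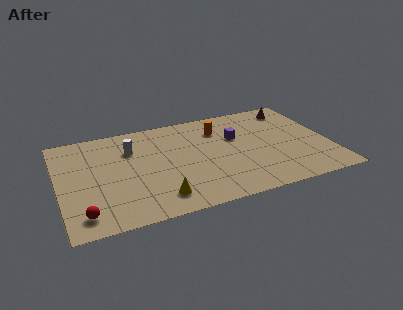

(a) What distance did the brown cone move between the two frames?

2.9

The brown cone was near (11.6, 6.3) before and (14.0, 7.9) after, so it travelled √(2.4² + 1.6²) ≈ 2.9 units.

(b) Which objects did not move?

the white cylinder and the purple cube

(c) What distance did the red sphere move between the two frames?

1.2

The red sphere was near (0.9, 2.7) before and (1.2, 1.5) after, so it travelled √(0.3² + 1.2²) ≈ 1.2 units.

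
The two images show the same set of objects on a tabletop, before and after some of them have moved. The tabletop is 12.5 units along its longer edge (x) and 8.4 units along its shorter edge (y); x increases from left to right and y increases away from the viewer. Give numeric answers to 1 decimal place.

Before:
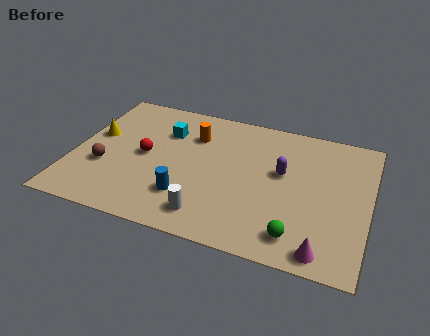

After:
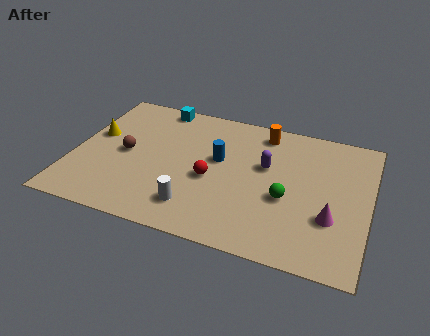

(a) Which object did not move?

the yellow cone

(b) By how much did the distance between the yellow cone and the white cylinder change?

-0.7

The distance was about 6.3 in the first image and 5.6 in the second, so they moved 0.7 units closer together.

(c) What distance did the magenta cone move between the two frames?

1.9

From (10.8, 0.9) to (11.0, 2.8), the magenta cone covered √(0.2² + 1.9²) ≈ 1.9 units.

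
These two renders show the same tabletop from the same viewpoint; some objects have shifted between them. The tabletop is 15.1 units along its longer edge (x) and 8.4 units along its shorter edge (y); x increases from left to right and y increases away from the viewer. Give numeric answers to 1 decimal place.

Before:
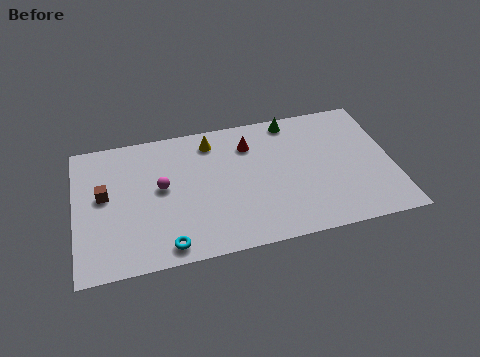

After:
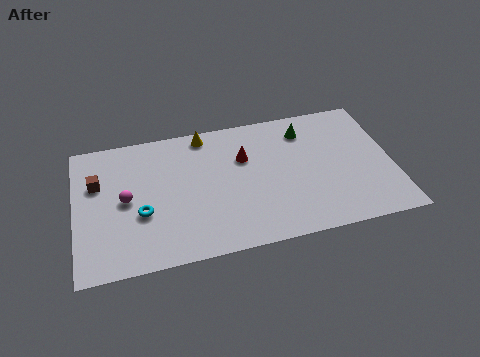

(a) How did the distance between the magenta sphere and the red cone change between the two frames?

+1.2

Before: roughly 4.7 units apart; after: 5.9. That's 1.2 units further apart.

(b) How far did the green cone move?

1.0

The green cone moved from about (10.5, 7.5) to (11.1, 6.7), a distance of √(0.6² + 0.8²) ≈ 1.0.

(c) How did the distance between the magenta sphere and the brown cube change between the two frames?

-0.9

Before: roughly 2.7 units apart; after: 1.8. That's 0.9 units closer together.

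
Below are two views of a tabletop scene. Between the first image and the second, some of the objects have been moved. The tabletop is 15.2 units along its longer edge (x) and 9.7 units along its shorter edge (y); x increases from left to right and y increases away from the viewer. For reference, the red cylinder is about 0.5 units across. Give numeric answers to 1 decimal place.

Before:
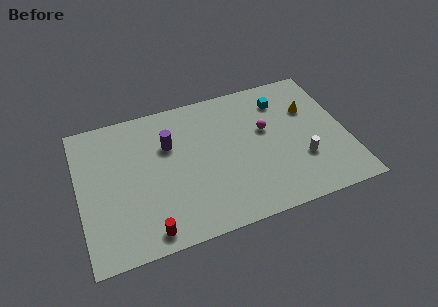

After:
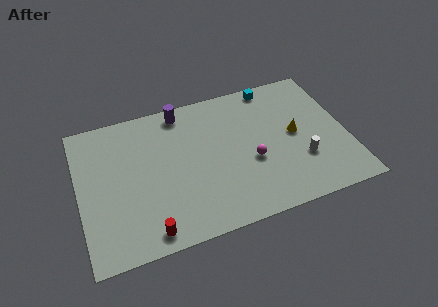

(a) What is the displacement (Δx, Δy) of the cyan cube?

(-0.4, 1.2)

The cyan cube was at about (11.8, 7.6) and moved to about (11.4, 8.8).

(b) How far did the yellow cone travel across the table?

1.8

The yellow cone moved from about (13.3, 6.5) to (12.3, 5.0), a distance of √(1.0² + 1.5²) ≈ 1.8.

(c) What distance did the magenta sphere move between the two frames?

2.1

The magenta sphere moved from about (10.7, 5.8) to (9.7, 3.9), a distance of √(1.0² + 1.9²) ≈ 2.1.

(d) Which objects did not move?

the red cylinder and the white cylinder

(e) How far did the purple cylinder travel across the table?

2.3

From (5.2, 6.5) to (6.1, 8.6), the purple cylinder covered √(0.9² + 2.1²) ≈ 2.3 units.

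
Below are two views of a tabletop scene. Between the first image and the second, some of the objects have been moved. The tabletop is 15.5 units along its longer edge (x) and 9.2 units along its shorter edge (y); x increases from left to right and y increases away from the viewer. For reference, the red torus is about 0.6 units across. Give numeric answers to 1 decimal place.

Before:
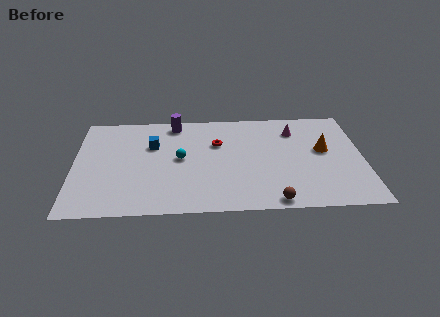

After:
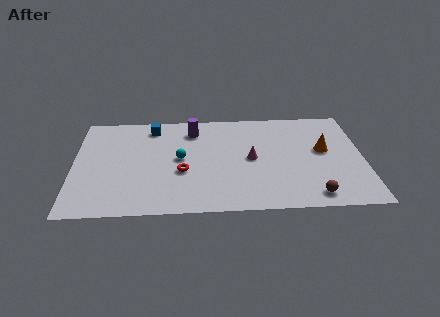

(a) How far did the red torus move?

3.1

The red torus moved from about (7.7, 6.1) to (5.8, 3.6), a distance of √(1.9² + 2.5²) ≈ 3.1.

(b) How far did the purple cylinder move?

1.2

From (5.4, 8.1) to (6.4, 7.4), the purple cylinder covered √(1.0² + 0.7²) ≈ 1.2 units.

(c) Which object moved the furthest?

the magenta cone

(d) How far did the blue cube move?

1.7

The blue cube moved from about (4.2, 6.1) to (4.2, 7.8), a distance of √(0.0² + 1.7²) ≈ 1.7.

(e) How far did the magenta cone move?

3.5

From (11.9, 7.1) to (9.5, 4.6), the magenta cone covered √(2.4² + 2.5²) ≈ 3.5 units.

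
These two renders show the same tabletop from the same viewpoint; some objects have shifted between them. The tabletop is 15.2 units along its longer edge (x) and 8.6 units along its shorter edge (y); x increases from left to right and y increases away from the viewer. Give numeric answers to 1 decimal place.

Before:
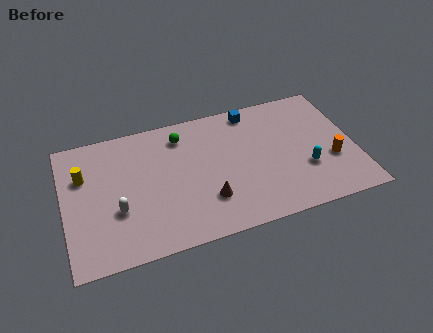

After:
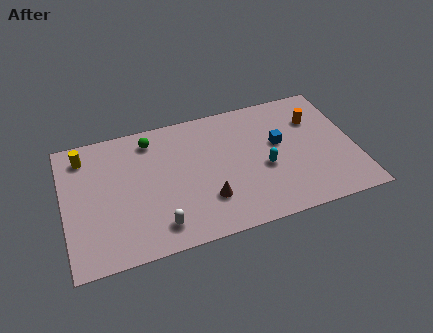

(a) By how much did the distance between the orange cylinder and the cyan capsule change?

+2.4

They were about 1.4 units apart before and 3.8 after — 2.4 units further apart.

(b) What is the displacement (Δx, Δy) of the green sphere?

(-1.6, 0.2)

The green sphere was at about (6.3, 7.0) and moved to about (4.7, 7.2).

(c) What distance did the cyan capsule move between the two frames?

2.2

From (12.5, 2.9) to (10.4, 3.6), the cyan capsule covered √(2.1² + 0.7²) ≈ 2.2 units.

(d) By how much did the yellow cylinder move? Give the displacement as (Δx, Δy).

(0.1, 1.3)

The yellow cylinder was at about (1.1, 5.8) and moved to about (1.2, 7.1).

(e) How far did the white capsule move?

2.6

The white capsule was near (2.7, 3.1) before and (4.7, 1.5) after, so it travelled √(2.0² + 1.6²) ≈ 2.6 units.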